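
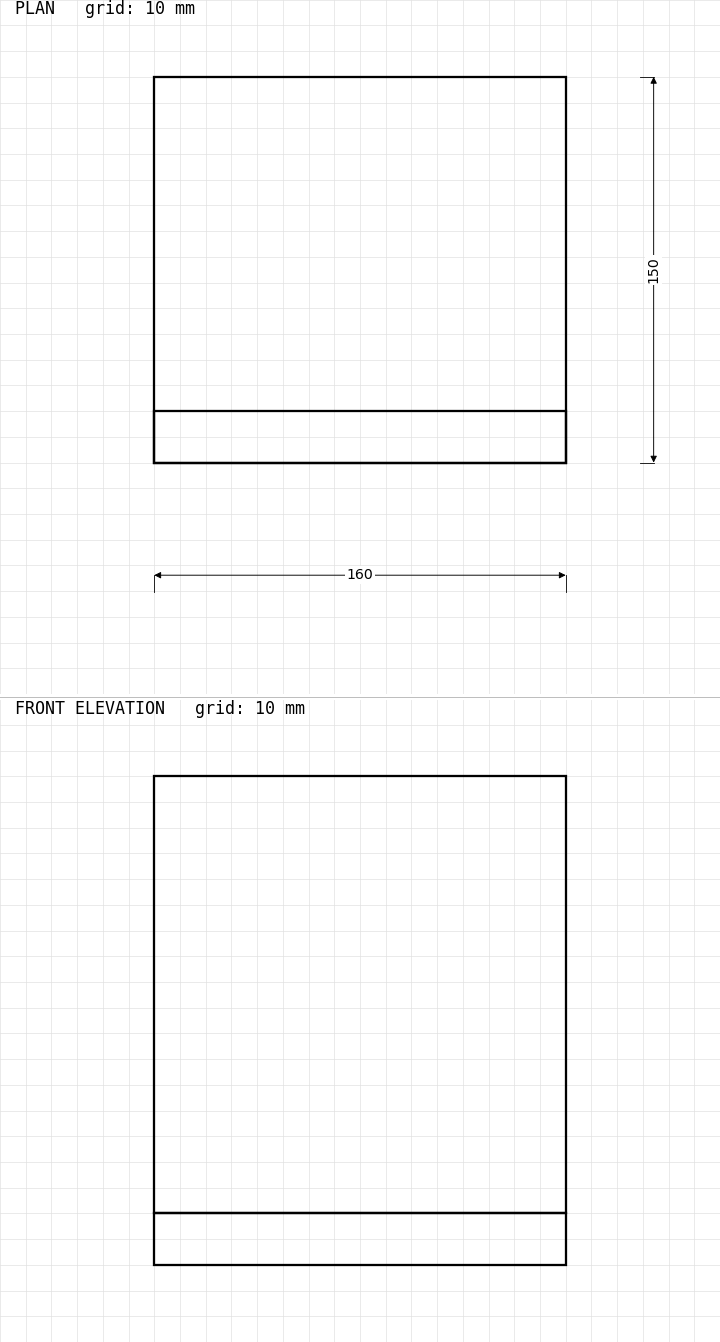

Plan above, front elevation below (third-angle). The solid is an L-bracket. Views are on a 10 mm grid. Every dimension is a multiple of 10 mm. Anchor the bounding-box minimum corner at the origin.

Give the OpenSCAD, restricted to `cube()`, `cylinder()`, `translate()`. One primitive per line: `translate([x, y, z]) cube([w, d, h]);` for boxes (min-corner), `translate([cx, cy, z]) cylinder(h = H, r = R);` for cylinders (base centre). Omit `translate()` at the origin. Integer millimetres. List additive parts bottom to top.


cube([160, 150, 20]);
translate([0, 0, 20]) cube([160, 20, 170]);


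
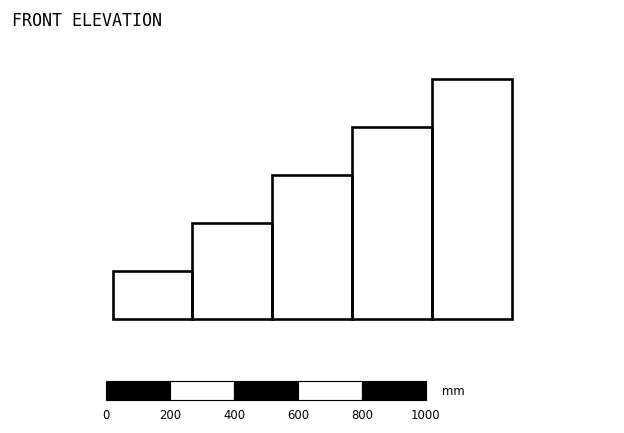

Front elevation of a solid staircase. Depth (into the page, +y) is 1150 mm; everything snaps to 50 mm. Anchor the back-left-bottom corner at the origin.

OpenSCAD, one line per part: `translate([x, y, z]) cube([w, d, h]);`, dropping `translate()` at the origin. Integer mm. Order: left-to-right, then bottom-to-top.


cube([250, 1150, 150]);
translate([250, 0, 0]) cube([250, 1150, 300]);
translate([500, 0, 0]) cube([250, 1150, 450]);
translate([750, 0, 0]) cube([250, 1150, 600]);
translate([1000, 0, 0]) cube([250, 1150, 750]);


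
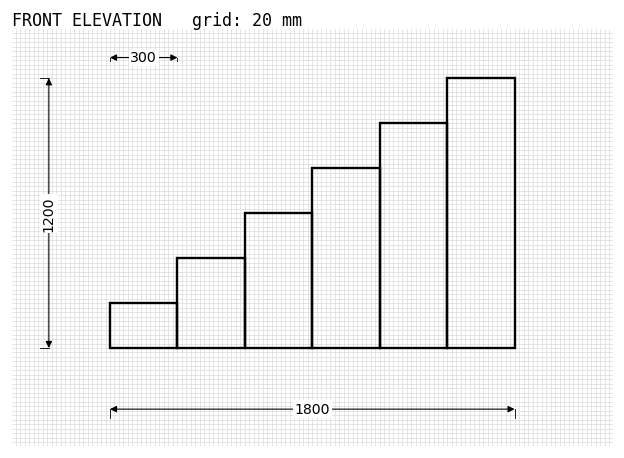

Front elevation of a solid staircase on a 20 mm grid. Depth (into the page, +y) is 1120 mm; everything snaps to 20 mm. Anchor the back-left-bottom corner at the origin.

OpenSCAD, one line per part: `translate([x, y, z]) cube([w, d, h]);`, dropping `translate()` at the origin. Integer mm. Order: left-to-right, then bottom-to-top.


cube([300, 1120, 200]);
translate([300, 0, 0]) cube([300, 1120, 400]);
translate([600, 0, 0]) cube([300, 1120, 600]);
translate([900, 0, 0]) cube([300, 1120, 800]);
translate([1200, 0, 0]) cube([300, 1120, 1000]);
translate([1500, 0, 0]) cube([300, 1120, 1200]);


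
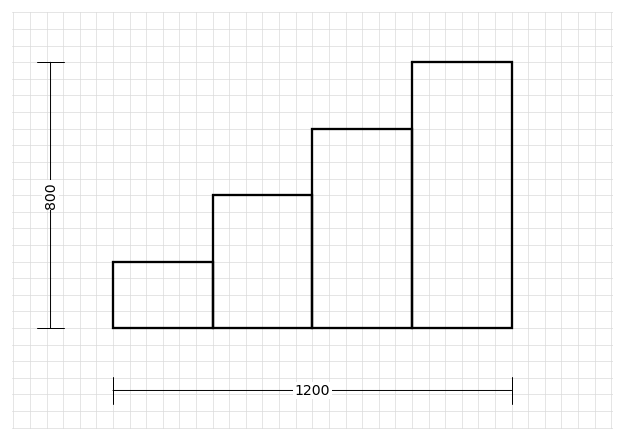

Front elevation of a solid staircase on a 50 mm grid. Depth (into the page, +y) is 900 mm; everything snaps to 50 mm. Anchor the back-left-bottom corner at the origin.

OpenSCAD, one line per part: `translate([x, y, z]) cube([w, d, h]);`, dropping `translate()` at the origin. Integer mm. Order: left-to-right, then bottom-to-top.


cube([300, 900, 200]);
translate([300, 0, 0]) cube([300, 900, 400]);
translate([600, 0, 0]) cube([300, 900, 600]);
translate([900, 0, 0]) cube([300, 900, 800]);


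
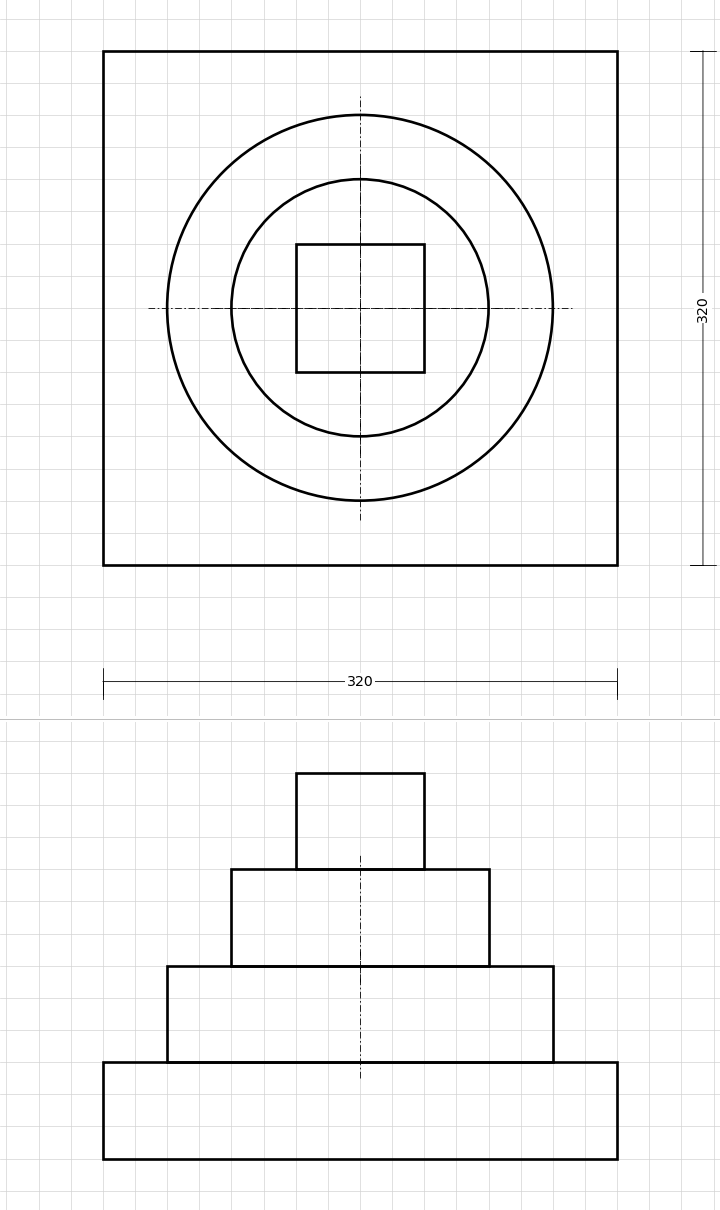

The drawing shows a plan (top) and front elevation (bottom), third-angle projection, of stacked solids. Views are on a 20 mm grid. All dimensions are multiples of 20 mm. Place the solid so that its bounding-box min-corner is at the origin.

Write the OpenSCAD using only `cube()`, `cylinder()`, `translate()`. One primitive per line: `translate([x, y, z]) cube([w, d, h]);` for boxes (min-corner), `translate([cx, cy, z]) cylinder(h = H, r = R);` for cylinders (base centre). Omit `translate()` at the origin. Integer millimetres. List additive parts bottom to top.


cube([320, 320, 60]);
translate([160, 160, 60]) cylinder(h = 60, r = 120);
translate([160, 160, 120]) cylinder(h = 60, r = 80);
translate([120, 120, 180]) cube([80, 80, 60]);


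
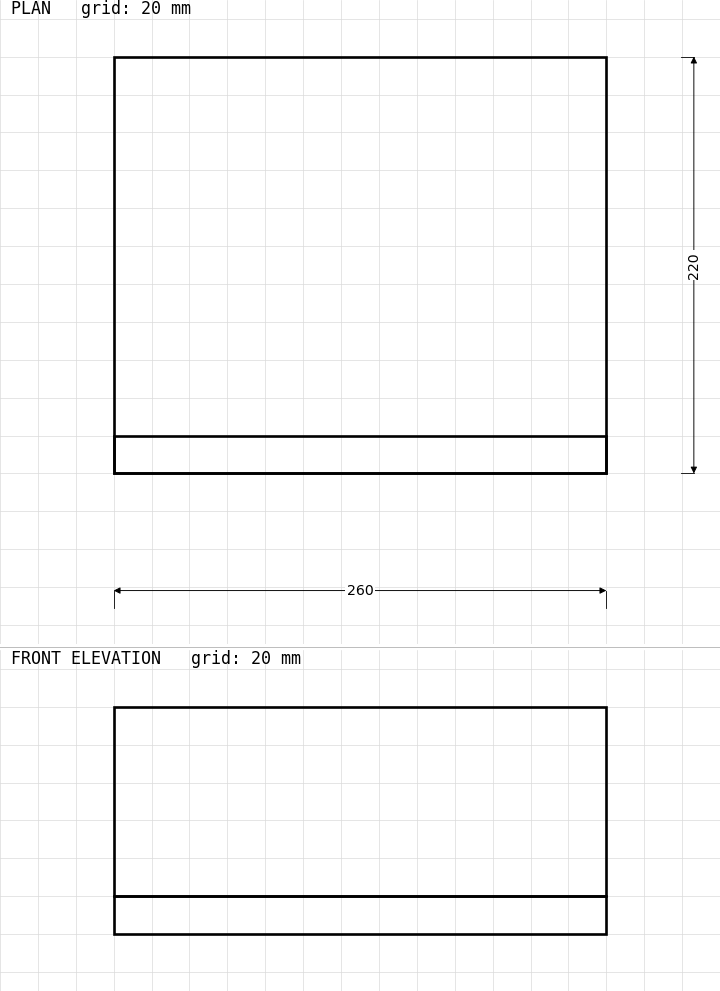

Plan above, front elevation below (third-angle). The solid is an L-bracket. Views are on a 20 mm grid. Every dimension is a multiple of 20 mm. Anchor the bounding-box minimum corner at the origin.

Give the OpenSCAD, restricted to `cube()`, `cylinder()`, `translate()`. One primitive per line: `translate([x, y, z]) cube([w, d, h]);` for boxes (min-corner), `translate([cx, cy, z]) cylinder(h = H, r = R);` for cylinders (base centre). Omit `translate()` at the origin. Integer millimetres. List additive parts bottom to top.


cube([260, 220, 20]);
translate([0, 0, 20]) cube([260, 20, 100]);


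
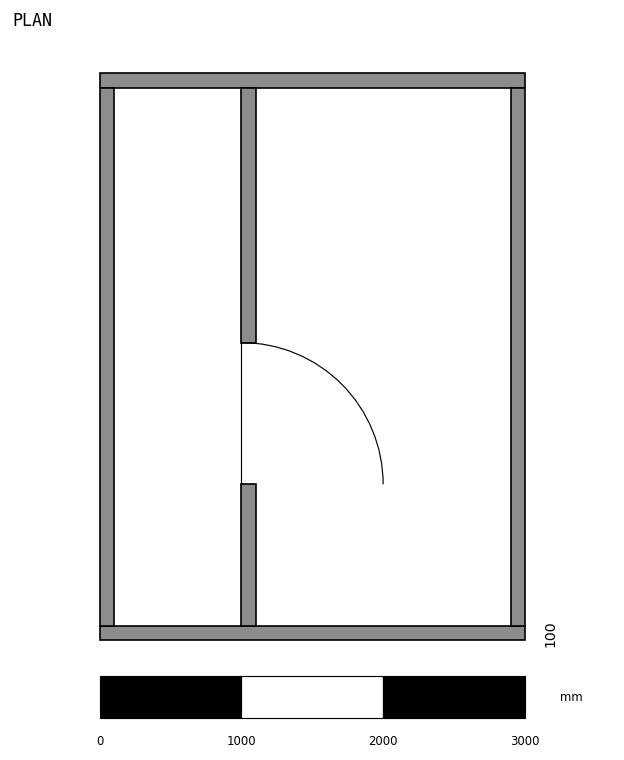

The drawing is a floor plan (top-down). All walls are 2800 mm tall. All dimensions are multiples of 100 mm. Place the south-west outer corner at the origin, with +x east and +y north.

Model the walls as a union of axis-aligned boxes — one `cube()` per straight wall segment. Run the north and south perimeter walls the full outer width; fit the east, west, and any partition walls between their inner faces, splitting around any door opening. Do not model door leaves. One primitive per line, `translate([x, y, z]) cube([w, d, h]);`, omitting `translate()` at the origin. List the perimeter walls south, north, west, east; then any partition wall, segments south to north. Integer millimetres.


cube([3000, 100, 2800]);
translate([0, 3900, 0]) cube([3000, 100, 2800]);
translate([0, 100, 0]) cube([100, 3800, 2800]);
translate([2900, 100, 0]) cube([100, 3800, 2800]);
translate([1000, 100, 0]) cube([100, 1000, 2800]);
translate([1000, 2100, 0]) cube([100, 1800, 2800]);


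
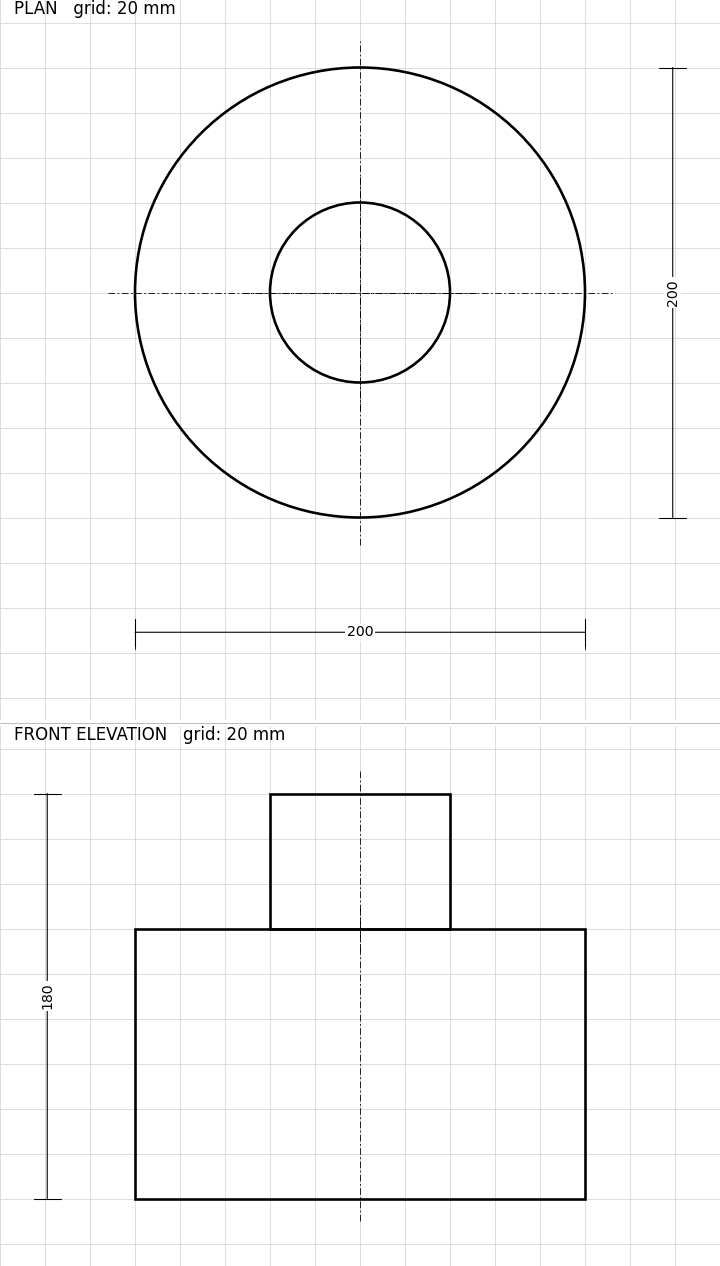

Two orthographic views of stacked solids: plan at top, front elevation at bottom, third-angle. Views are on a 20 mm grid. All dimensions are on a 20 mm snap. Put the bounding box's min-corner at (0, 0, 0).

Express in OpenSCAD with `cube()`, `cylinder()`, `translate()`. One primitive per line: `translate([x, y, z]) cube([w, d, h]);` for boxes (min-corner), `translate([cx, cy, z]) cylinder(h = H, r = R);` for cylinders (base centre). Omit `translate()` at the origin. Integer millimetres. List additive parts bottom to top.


translate([100, 100, 0]) cylinder(h = 120, r = 100);
translate([100, 100, 120]) cylinder(h = 60, r = 40);


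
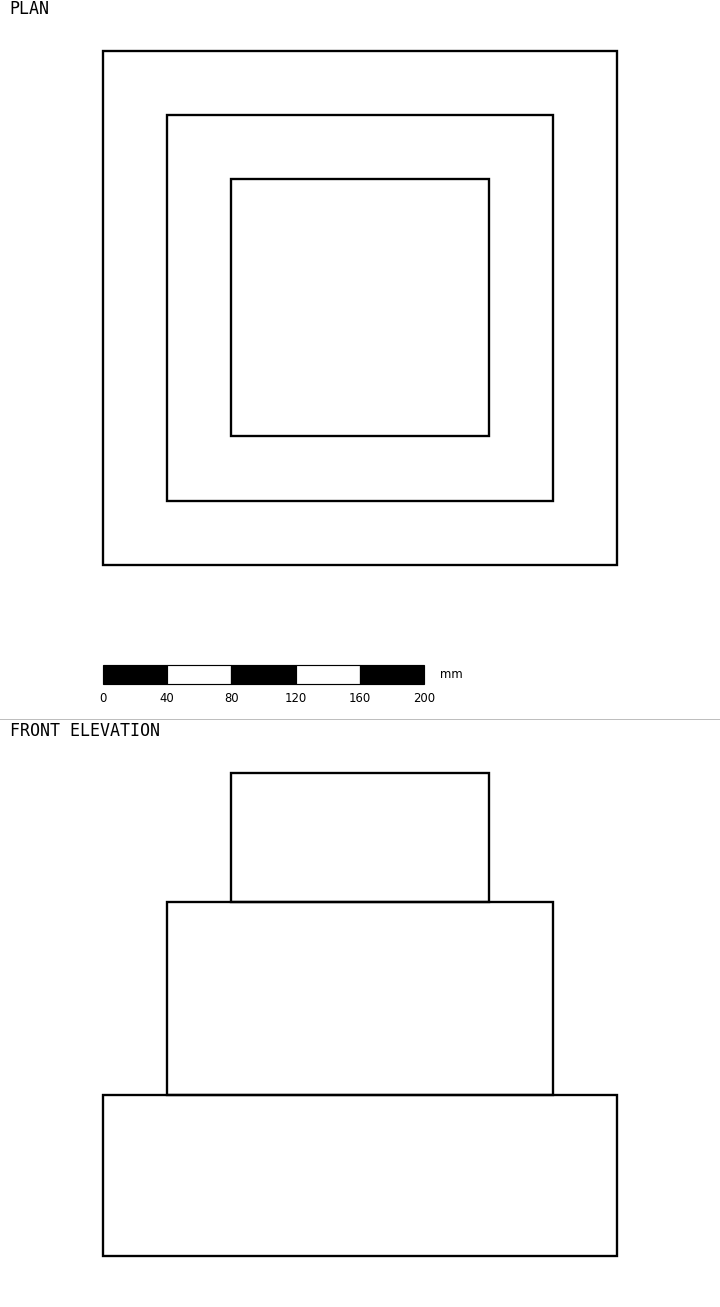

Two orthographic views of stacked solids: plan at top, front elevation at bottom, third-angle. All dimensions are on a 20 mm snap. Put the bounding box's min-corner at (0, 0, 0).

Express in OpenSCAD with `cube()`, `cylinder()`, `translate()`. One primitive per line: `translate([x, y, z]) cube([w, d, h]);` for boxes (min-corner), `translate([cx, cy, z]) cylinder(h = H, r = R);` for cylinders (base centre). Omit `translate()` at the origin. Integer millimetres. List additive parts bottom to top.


cube([320, 320, 100]);
translate([40, 40, 100]) cube([240, 240, 120]);
translate([80, 80, 220]) cube([160, 160, 80]);


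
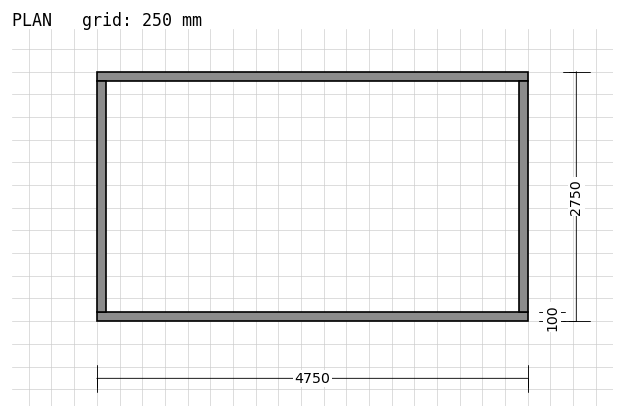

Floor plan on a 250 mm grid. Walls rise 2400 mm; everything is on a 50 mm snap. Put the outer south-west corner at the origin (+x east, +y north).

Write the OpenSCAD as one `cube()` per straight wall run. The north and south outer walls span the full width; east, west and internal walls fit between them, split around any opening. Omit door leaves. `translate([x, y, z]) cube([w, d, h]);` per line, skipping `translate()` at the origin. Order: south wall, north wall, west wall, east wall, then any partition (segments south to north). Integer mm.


cube([4750, 100, 2400]);
translate([0, 2650, 0]) cube([4750, 100, 2400]);
translate([0, 100, 0]) cube([100, 2550, 2400]);
translate([4650, 100, 0]) cube([100, 2550, 2400]);


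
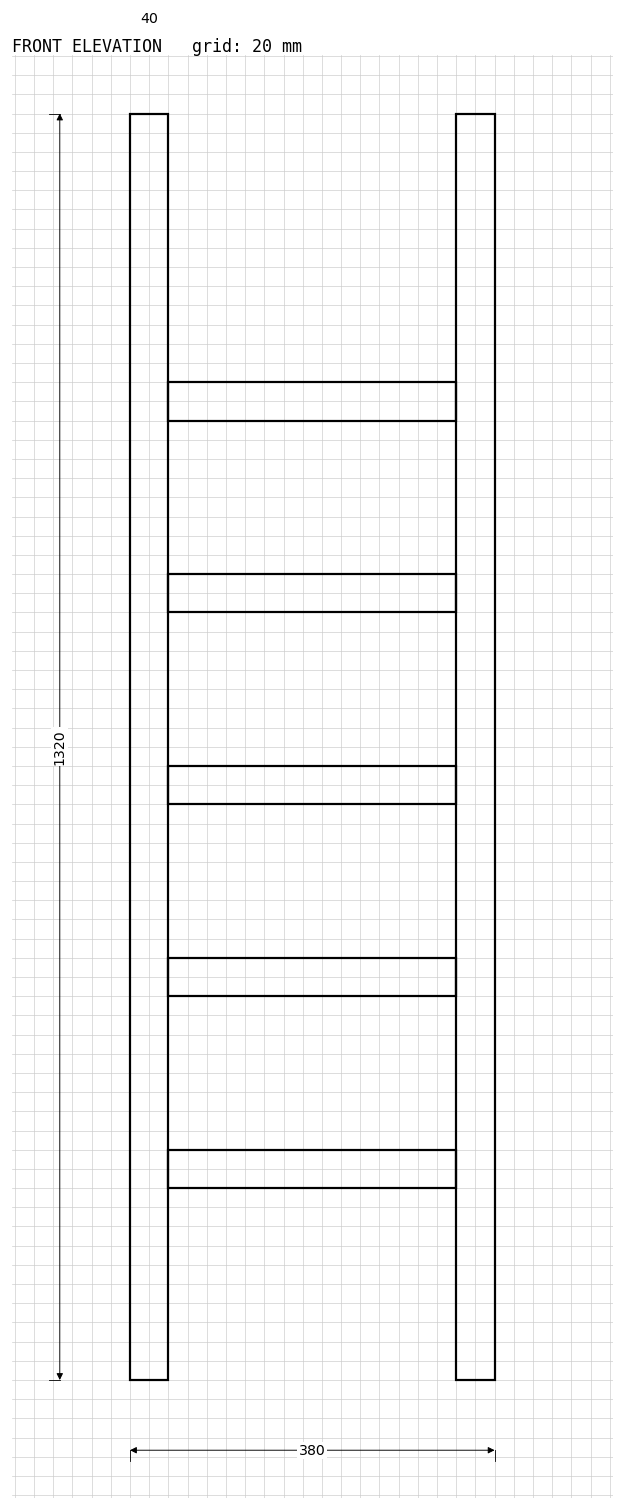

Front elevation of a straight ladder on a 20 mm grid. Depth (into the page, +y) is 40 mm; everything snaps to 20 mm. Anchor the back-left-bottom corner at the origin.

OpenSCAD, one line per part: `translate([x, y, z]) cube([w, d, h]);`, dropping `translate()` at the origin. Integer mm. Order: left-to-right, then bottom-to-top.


cube([40, 40, 1320]);
translate([40, 0, 200]) cube([300, 40, 40]);
translate([40, 0, 400]) cube([300, 40, 40]);
translate([40, 0, 600]) cube([300, 40, 40]);
translate([40, 0, 800]) cube([300, 40, 40]);
translate([40, 0, 1000]) cube([300, 40, 40]);
translate([340, 0, 0]) cube([40, 40, 1320]);


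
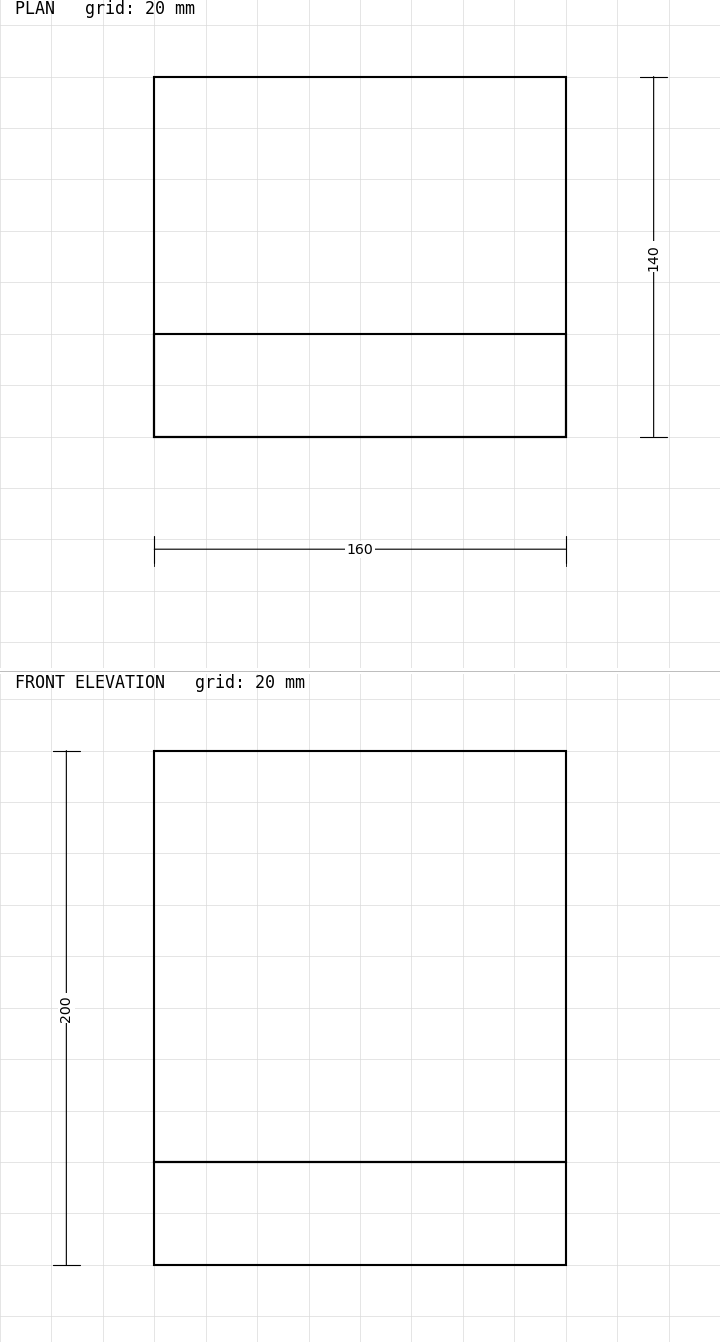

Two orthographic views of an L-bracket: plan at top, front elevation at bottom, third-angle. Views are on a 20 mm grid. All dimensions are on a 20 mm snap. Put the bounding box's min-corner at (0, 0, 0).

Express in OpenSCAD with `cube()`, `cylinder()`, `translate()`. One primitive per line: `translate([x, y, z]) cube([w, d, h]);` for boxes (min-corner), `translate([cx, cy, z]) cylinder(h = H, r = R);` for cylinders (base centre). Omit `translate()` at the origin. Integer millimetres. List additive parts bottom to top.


cube([160, 140, 40]);
translate([0, 0, 40]) cube([160, 40, 160]);


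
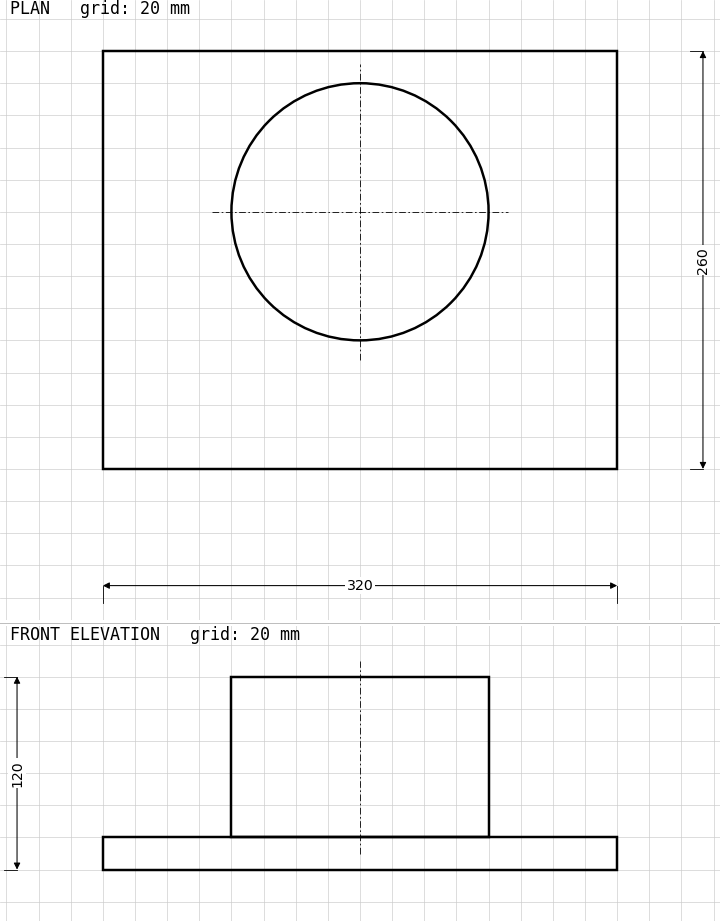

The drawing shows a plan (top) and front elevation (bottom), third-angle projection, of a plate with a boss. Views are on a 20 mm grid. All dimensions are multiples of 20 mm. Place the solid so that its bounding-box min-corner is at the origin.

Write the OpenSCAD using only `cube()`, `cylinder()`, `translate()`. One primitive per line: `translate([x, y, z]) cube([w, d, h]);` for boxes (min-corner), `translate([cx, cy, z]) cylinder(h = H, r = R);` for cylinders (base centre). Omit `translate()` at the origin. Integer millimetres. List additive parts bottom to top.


cube([320, 260, 20]);
translate([160, 160, 20]) cylinder(h = 100, r = 80);


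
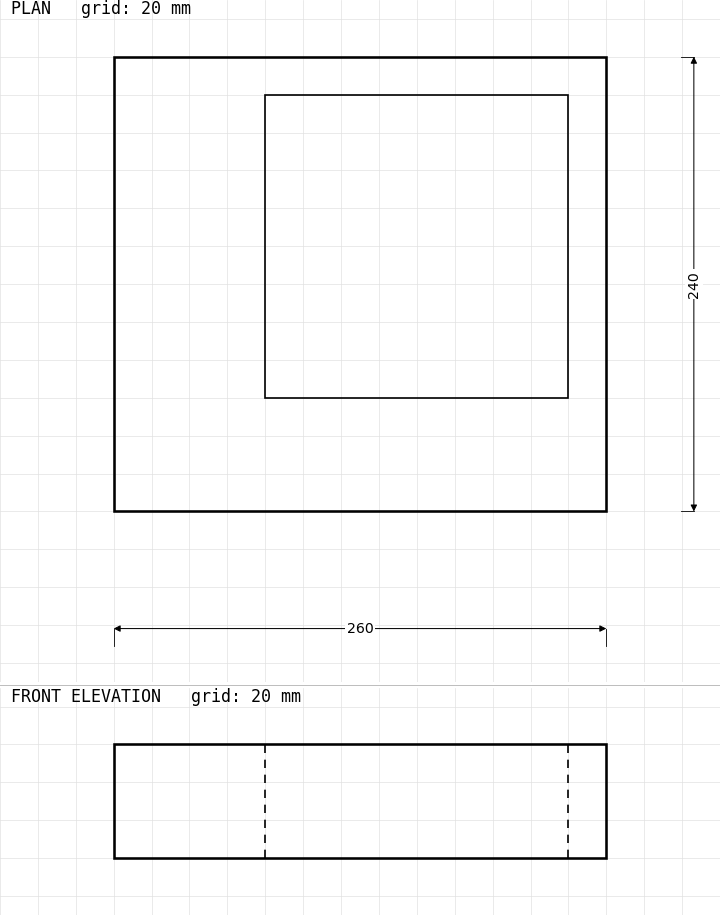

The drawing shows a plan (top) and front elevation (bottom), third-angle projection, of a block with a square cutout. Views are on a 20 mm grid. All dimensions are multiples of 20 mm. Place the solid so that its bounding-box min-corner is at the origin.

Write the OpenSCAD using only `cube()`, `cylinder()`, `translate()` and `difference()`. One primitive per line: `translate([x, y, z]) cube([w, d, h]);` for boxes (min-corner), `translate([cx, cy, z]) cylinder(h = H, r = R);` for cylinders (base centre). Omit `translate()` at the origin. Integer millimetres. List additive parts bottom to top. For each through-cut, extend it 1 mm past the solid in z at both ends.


difference() {
  cube([260, 240, 60]);
  translate([80, 60, -1]) cube([160, 160, 62]);
}


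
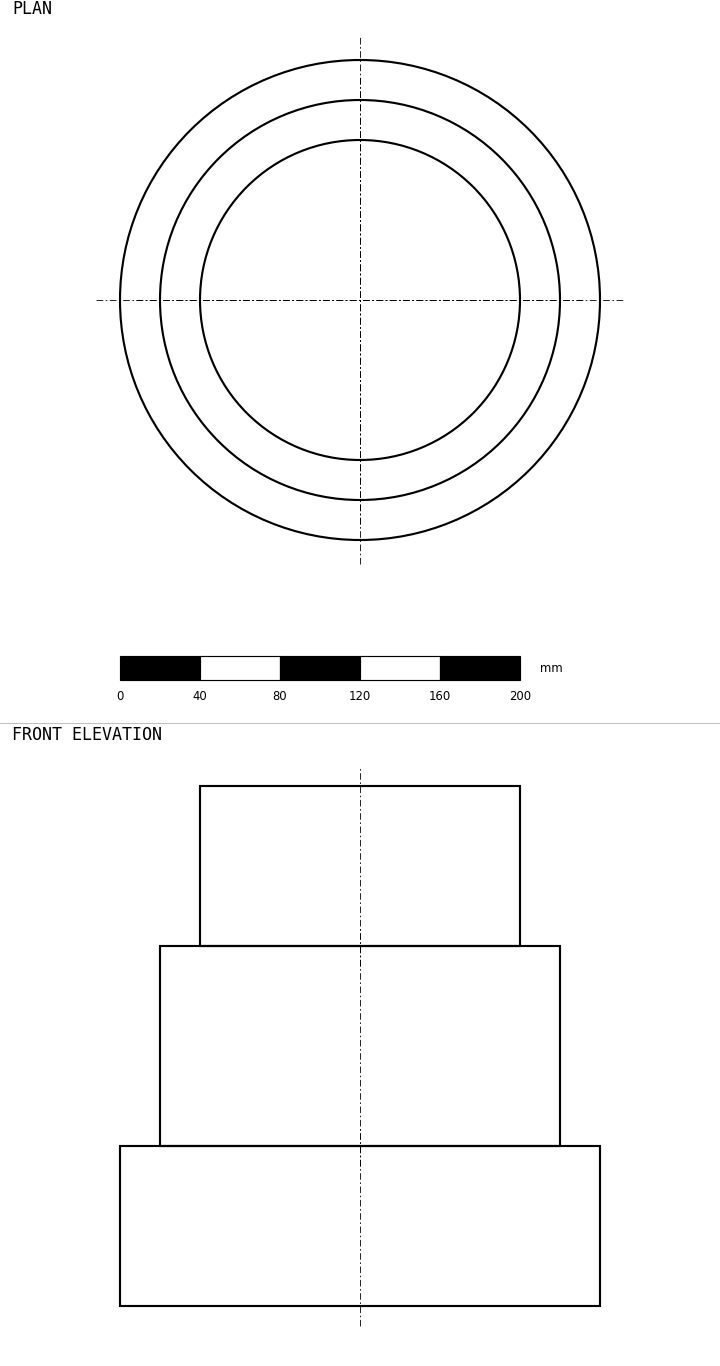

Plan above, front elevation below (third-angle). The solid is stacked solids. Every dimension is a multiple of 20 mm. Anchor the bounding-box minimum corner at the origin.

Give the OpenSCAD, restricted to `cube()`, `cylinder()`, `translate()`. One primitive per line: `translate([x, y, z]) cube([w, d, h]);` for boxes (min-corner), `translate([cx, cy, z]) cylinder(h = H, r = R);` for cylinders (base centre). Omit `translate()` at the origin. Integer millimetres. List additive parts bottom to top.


translate([120, 120, 0]) cylinder(h = 80, r = 120);
translate([120, 120, 80]) cylinder(h = 100, r = 100);
translate([120, 120, 180]) cylinder(h = 80, r = 80);


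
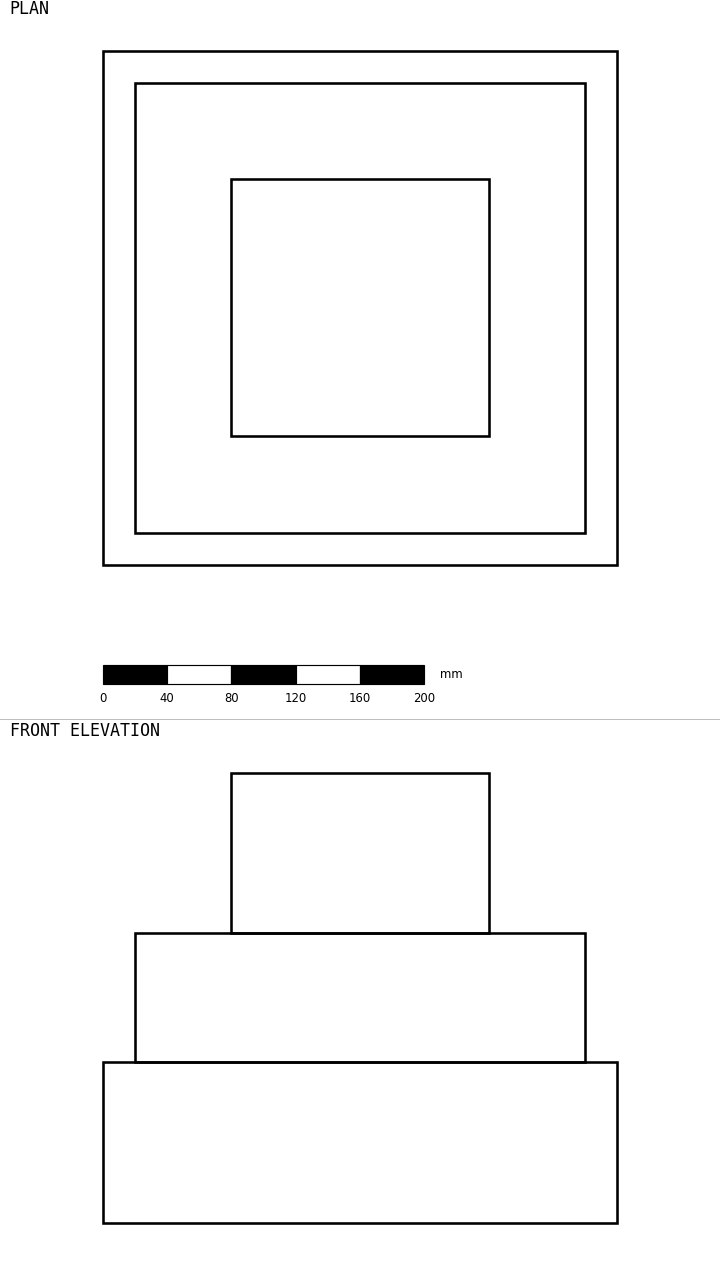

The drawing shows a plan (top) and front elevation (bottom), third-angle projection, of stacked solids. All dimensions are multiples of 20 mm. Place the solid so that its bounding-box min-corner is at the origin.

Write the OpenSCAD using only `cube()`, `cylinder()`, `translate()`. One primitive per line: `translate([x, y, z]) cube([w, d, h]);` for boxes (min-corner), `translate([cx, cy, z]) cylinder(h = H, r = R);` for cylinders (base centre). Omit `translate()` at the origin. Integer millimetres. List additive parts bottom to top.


cube([320, 320, 100]);
translate([20, 20, 100]) cube([280, 280, 80]);
translate([80, 80, 180]) cube([160, 160, 100]);


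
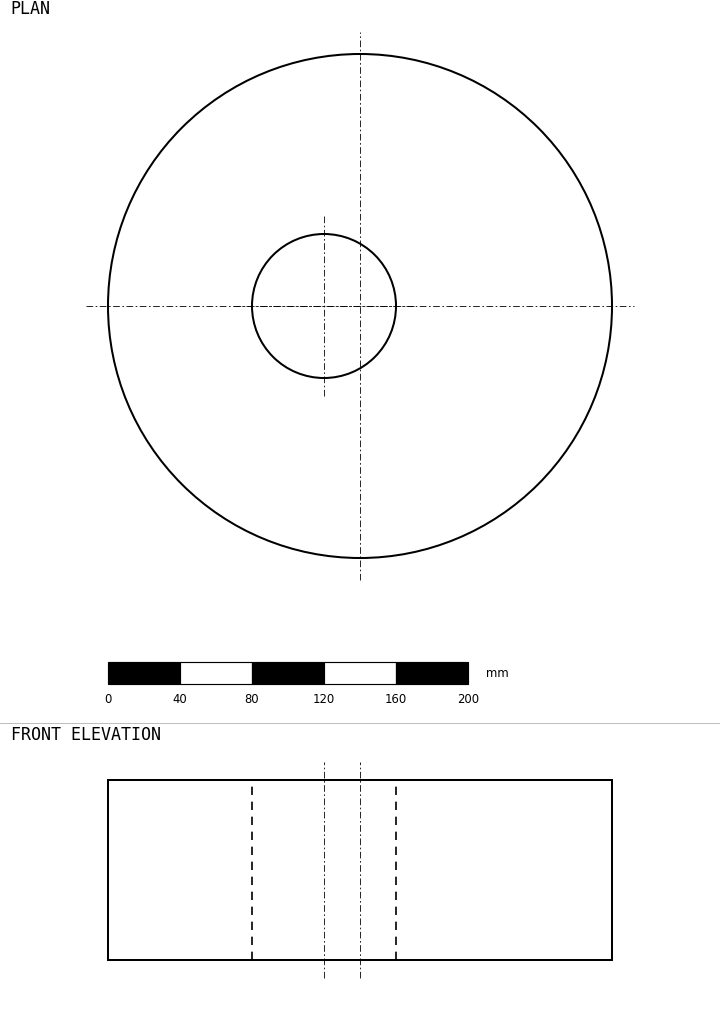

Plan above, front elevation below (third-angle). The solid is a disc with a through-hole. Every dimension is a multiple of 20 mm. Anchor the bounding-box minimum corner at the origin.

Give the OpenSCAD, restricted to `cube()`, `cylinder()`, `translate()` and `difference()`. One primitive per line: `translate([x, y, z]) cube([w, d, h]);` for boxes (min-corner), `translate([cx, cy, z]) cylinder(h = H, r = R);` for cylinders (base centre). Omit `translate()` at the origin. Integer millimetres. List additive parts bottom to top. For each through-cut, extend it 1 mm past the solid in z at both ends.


difference() {
  translate([140, 140, 0]) cylinder(h = 100, r = 140);
  translate([120, 140, -1]) cylinder(h = 102, r = 40);
}


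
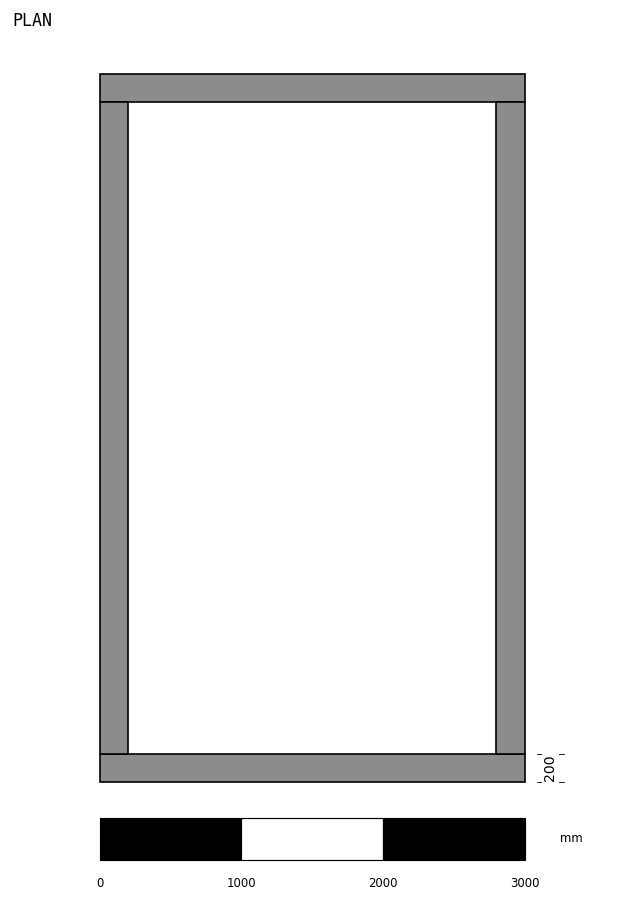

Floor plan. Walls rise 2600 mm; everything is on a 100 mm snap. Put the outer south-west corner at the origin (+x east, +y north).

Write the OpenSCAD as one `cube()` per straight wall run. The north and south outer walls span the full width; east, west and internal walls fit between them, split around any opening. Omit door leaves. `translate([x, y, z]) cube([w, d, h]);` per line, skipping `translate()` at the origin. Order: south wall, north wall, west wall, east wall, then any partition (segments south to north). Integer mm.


cube([3000, 200, 2600]);
translate([0, 4800, 0]) cube([3000, 200, 2600]);
translate([0, 200, 0]) cube([200, 4600, 2600]);
translate([2800, 200, 0]) cube([200, 4600, 2600]);


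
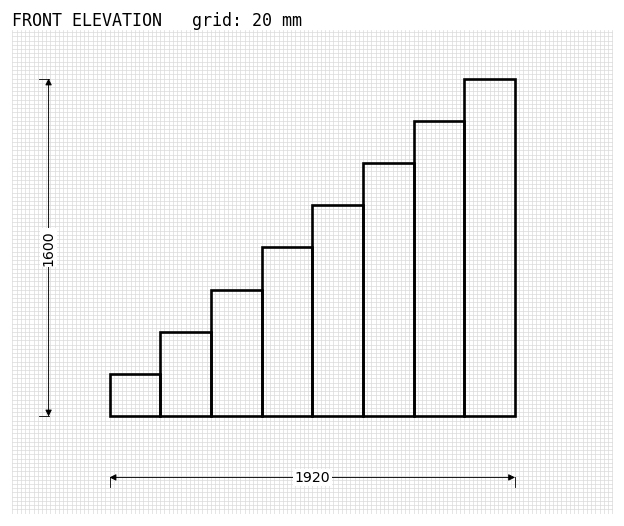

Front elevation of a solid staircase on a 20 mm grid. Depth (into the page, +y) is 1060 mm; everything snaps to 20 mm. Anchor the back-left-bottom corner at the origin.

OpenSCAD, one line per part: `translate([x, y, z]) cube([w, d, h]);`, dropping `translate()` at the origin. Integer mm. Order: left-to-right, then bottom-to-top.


cube([240, 1060, 200]);
translate([240, 0, 0]) cube([240, 1060, 400]);
translate([480, 0, 0]) cube([240, 1060, 600]);
translate([720, 0, 0]) cube([240, 1060, 800]);
translate([960, 0, 0]) cube([240, 1060, 1000]);
translate([1200, 0, 0]) cube([240, 1060, 1200]);
translate([1440, 0, 0]) cube([240, 1060, 1400]);
translate([1680, 0, 0]) cube([240, 1060, 1600]);


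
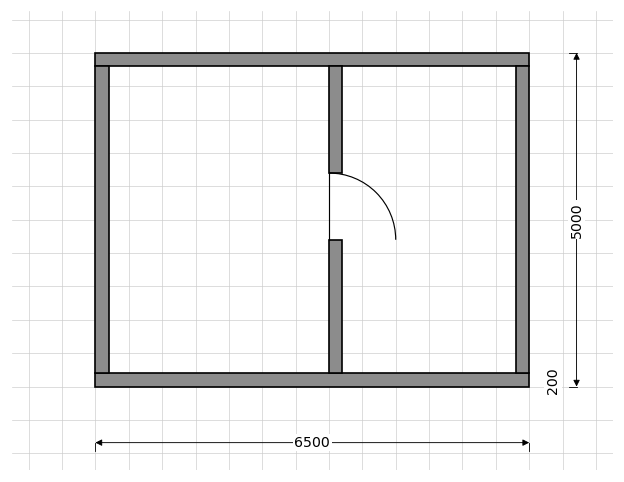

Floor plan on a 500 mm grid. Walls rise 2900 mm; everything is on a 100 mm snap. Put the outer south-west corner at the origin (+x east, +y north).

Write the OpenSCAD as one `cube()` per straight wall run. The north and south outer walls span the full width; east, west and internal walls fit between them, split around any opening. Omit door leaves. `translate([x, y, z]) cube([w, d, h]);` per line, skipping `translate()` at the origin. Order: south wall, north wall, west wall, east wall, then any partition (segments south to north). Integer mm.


cube([6500, 200, 2900]);
translate([0, 4800, 0]) cube([6500, 200, 2900]);
translate([0, 200, 0]) cube([200, 4600, 2900]);
translate([6300, 200, 0]) cube([200, 4600, 2900]);
translate([3500, 200, 0]) cube([200, 2000, 2900]);
translate([3500, 3200, 0]) cube([200, 1600, 2900]);


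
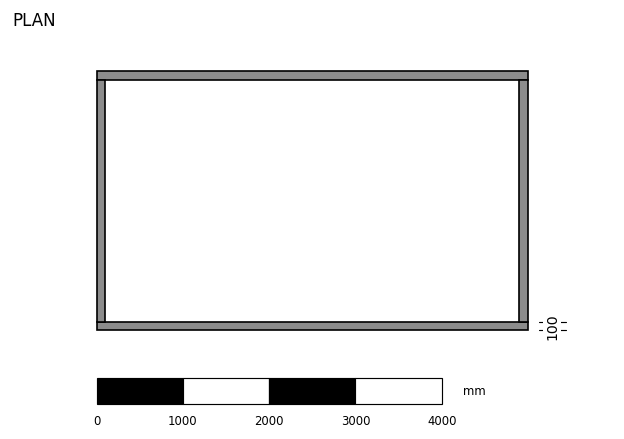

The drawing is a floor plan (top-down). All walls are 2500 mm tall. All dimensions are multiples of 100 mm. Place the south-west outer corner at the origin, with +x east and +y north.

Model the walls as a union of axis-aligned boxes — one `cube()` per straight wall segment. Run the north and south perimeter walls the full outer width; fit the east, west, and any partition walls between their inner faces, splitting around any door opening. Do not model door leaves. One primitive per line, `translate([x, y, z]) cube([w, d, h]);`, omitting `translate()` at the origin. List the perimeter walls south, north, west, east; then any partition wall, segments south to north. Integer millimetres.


cube([5000, 100, 2500]);
translate([0, 2900, 0]) cube([5000, 100, 2500]);
translate([0, 100, 0]) cube([100, 2800, 2500]);
translate([4900, 100, 0]) cube([100, 2800, 2500]);


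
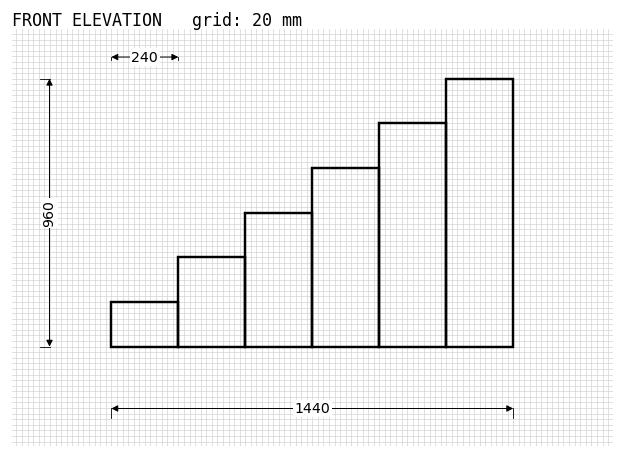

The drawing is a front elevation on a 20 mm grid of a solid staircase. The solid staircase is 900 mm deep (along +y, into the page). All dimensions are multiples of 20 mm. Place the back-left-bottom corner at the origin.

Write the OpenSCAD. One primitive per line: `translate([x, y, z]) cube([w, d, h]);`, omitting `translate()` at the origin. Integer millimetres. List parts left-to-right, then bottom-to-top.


cube([240, 900, 160]);
translate([240, 0, 0]) cube([240, 900, 320]);
translate([480, 0, 0]) cube([240, 900, 480]);
translate([720, 0, 0]) cube([240, 900, 640]);
translate([960, 0, 0]) cube([240, 900, 800]);
translate([1200, 0, 0]) cube([240, 900, 960]);


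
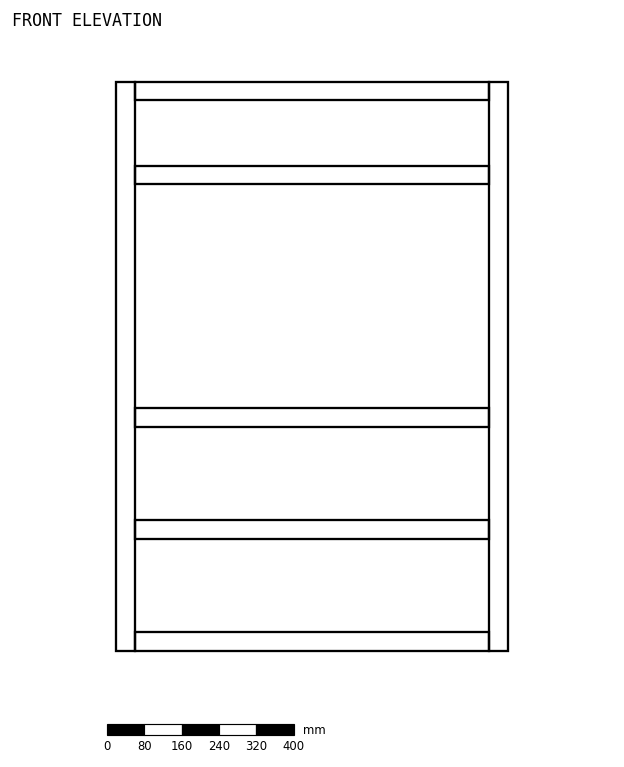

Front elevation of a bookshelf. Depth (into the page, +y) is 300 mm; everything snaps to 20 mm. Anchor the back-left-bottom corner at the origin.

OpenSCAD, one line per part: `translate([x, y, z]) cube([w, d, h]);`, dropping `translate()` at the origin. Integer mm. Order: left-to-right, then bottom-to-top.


cube([40, 300, 1220]);
translate([40, 0, 0]) cube([760, 300, 40]);
translate([40, 0, 240]) cube([760, 300, 40]);
translate([40, 0, 480]) cube([760, 300, 40]);
translate([40, 0, 1000]) cube([760, 300, 40]);
translate([40, 0, 1180]) cube([760, 300, 40]);
translate([800, 0, 0]) cube([40, 300, 1220]);


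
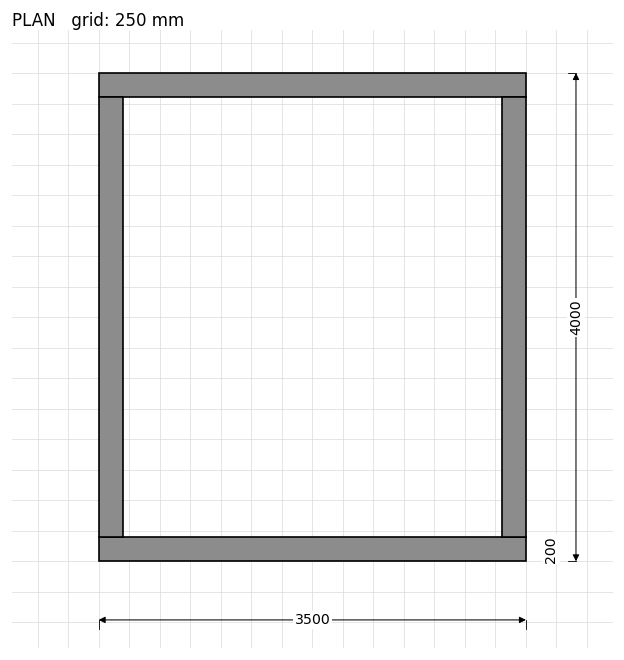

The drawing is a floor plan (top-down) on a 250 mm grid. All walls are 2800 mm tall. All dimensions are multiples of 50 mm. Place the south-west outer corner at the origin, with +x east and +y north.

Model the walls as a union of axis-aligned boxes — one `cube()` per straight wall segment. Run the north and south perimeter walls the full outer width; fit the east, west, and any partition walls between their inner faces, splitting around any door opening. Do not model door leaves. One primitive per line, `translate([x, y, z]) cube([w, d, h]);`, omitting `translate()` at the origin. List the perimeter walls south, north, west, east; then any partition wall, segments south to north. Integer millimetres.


cube([3500, 200, 2800]);
translate([0, 3800, 0]) cube([3500, 200, 2800]);
translate([0, 200, 0]) cube([200, 3600, 2800]);
translate([3300, 200, 0]) cube([200, 3600, 2800]);


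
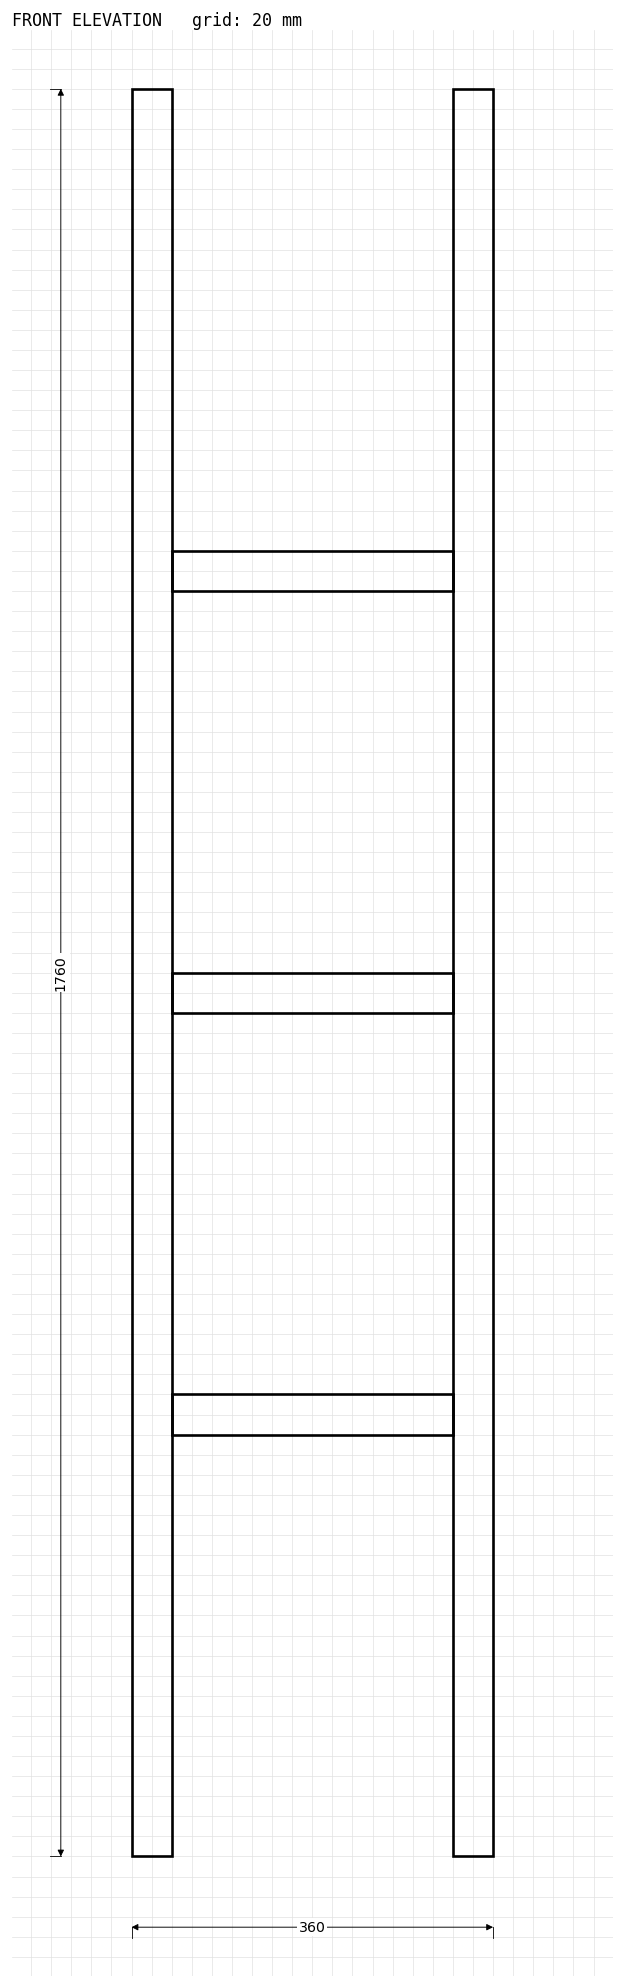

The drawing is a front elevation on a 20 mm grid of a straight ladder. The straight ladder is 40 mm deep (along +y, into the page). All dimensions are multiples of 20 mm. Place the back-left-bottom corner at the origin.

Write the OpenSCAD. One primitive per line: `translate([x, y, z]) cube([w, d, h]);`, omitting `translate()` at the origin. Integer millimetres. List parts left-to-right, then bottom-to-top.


cube([40, 40, 1760]);
translate([40, 0, 420]) cube([280, 40, 40]);
translate([40, 0, 840]) cube([280, 40, 40]);
translate([40, 0, 1260]) cube([280, 40, 40]);
translate([320, 0, 0]) cube([40, 40, 1760]);


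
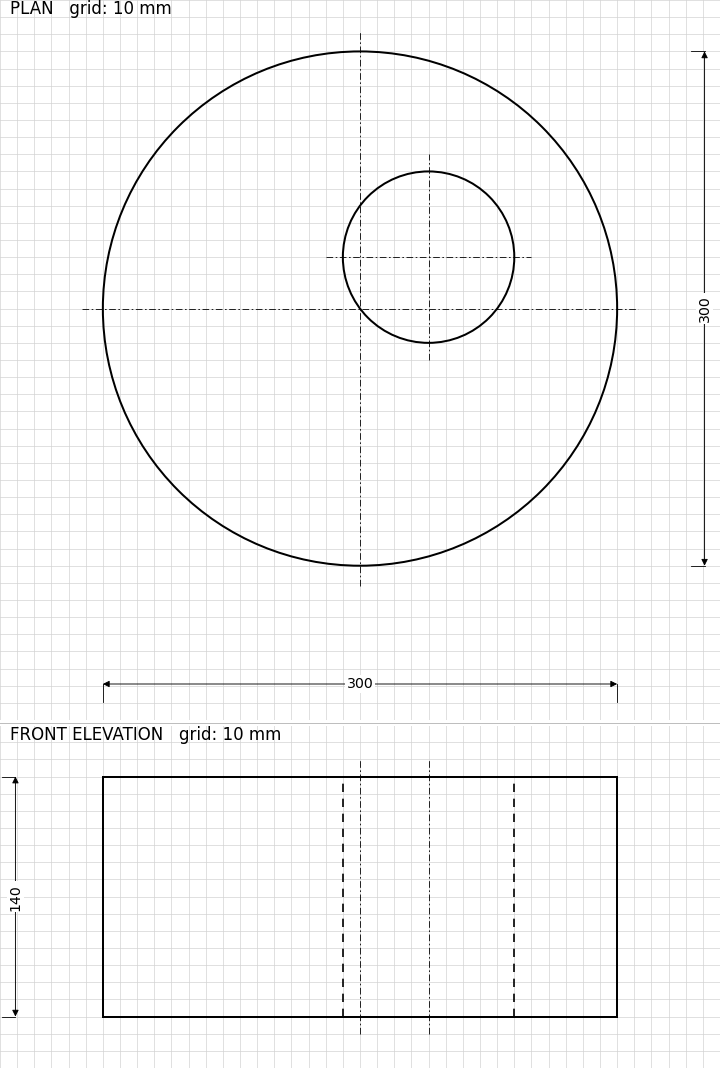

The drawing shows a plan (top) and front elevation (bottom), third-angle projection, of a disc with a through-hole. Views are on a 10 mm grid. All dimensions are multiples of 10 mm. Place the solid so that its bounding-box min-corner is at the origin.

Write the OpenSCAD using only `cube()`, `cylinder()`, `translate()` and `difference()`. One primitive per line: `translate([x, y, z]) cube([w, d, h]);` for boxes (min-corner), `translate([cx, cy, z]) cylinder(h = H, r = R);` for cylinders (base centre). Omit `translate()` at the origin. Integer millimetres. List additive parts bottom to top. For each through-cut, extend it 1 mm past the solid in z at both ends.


difference() {
  translate([150, 150, 0]) cylinder(h = 140, r = 150);
  translate([190, 180, -1]) cylinder(h = 142, r = 50);
}


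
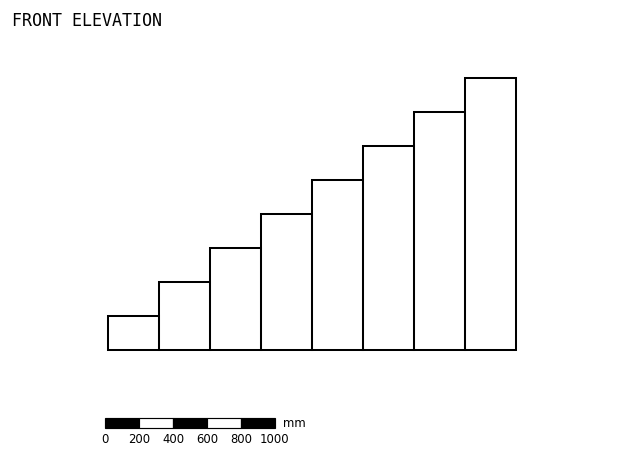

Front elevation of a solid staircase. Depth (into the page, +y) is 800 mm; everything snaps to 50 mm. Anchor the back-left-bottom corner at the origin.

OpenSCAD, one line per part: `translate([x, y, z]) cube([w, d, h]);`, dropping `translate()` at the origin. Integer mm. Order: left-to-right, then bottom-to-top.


cube([300, 800, 200]);
translate([300, 0, 0]) cube([300, 800, 400]);
translate([600, 0, 0]) cube([300, 800, 600]);
translate([900, 0, 0]) cube([300, 800, 800]);
translate([1200, 0, 0]) cube([300, 800, 1000]);
translate([1500, 0, 0]) cube([300, 800, 1200]);
translate([1800, 0, 0]) cube([300, 800, 1400]);
translate([2100, 0, 0]) cube([300, 800, 1600]);


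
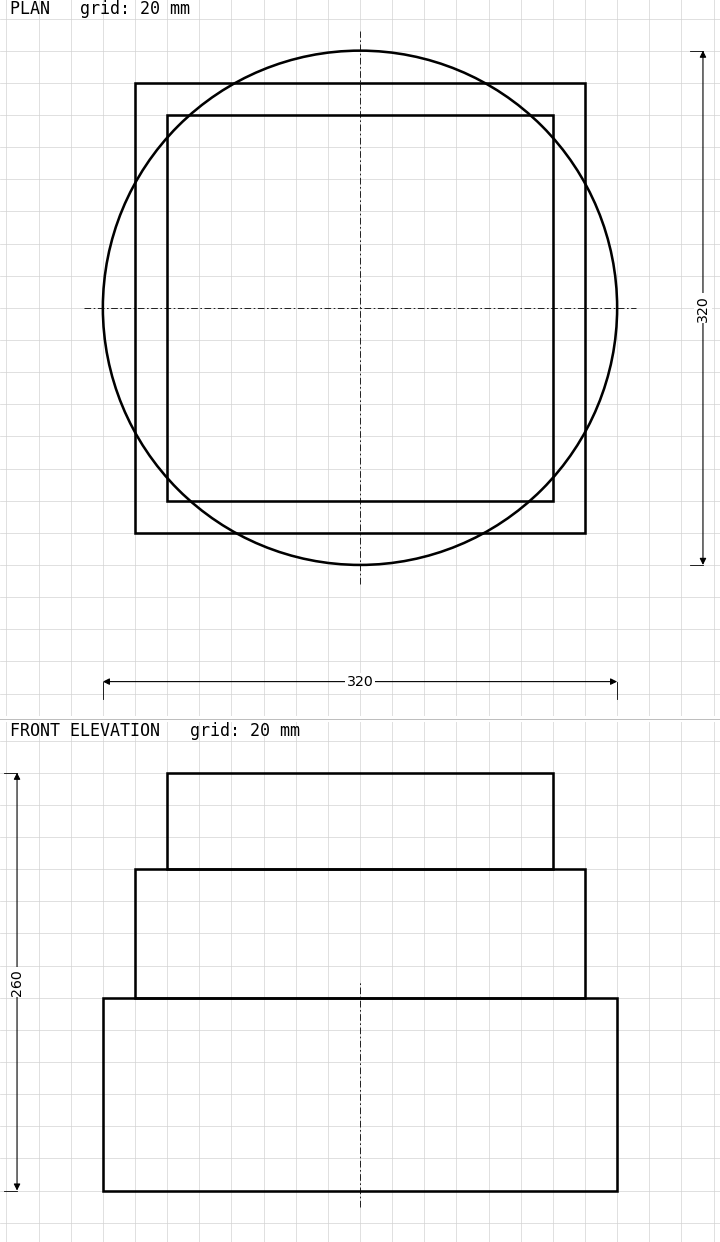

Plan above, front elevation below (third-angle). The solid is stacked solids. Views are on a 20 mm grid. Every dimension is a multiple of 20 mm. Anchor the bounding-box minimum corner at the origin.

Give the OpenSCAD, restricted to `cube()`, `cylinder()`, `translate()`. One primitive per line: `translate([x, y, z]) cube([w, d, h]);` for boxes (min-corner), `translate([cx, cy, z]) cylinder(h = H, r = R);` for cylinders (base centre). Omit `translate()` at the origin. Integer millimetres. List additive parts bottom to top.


translate([160, 160, 0]) cylinder(h = 120, r = 160);
translate([20, 20, 120]) cube([280, 280, 80]);
translate([40, 40, 200]) cube([240, 240, 60]);


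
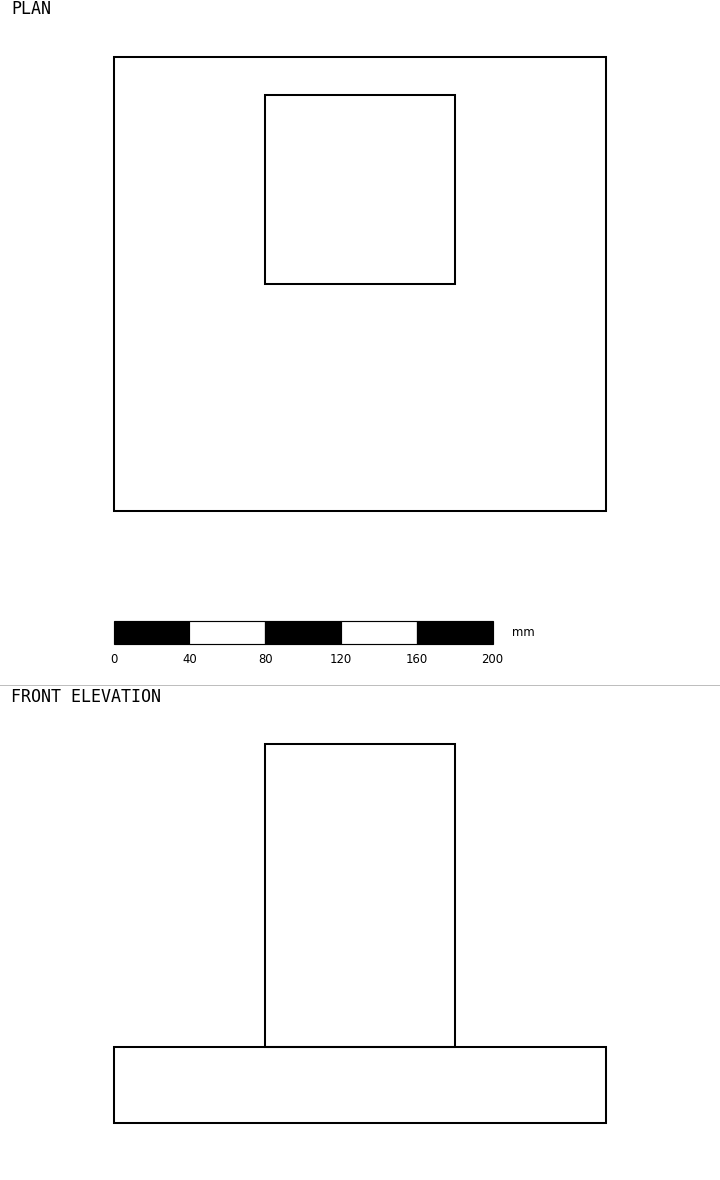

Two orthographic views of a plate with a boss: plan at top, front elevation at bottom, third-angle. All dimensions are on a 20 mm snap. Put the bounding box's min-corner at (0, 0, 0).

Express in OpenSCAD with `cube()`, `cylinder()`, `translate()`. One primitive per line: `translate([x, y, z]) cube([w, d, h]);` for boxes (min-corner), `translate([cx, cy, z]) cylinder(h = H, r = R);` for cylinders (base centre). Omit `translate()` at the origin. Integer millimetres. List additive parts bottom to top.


cube([260, 240, 40]);
translate([80, 120, 40]) cube([100, 100, 160]);


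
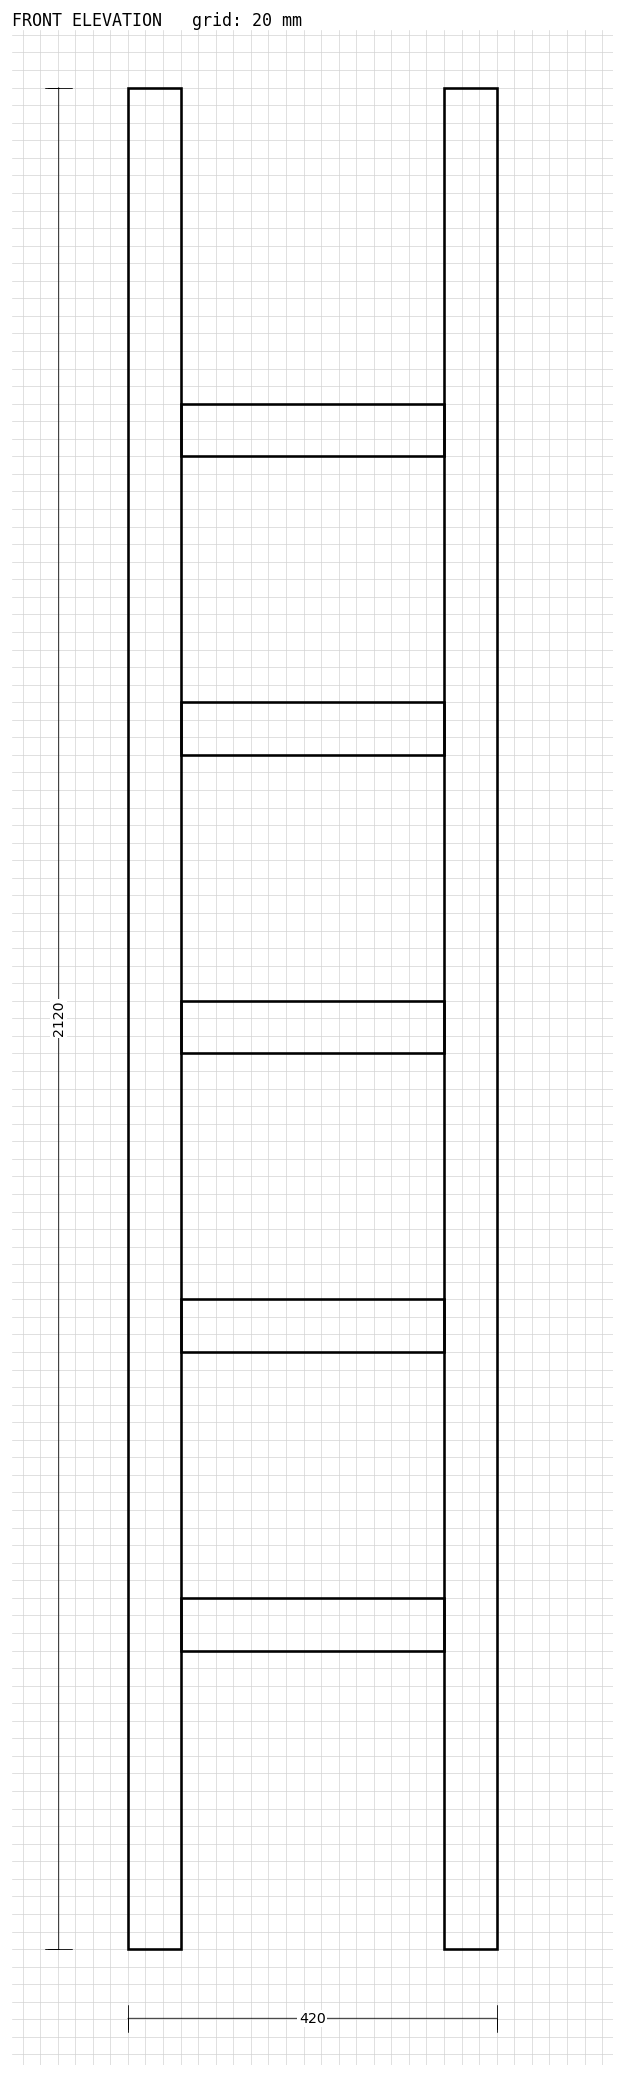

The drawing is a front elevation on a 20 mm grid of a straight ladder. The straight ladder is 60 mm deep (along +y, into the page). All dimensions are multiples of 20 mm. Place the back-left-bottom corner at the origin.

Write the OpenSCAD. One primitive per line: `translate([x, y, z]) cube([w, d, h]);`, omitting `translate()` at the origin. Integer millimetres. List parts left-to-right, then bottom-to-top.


cube([60, 60, 2120]);
translate([60, 0, 340]) cube([300, 60, 60]);
translate([60, 0, 680]) cube([300, 60, 60]);
translate([60, 0, 1020]) cube([300, 60, 60]);
translate([60, 0, 1360]) cube([300, 60, 60]);
translate([60, 0, 1700]) cube([300, 60, 60]);
translate([360, 0, 0]) cube([60, 60, 2120]);


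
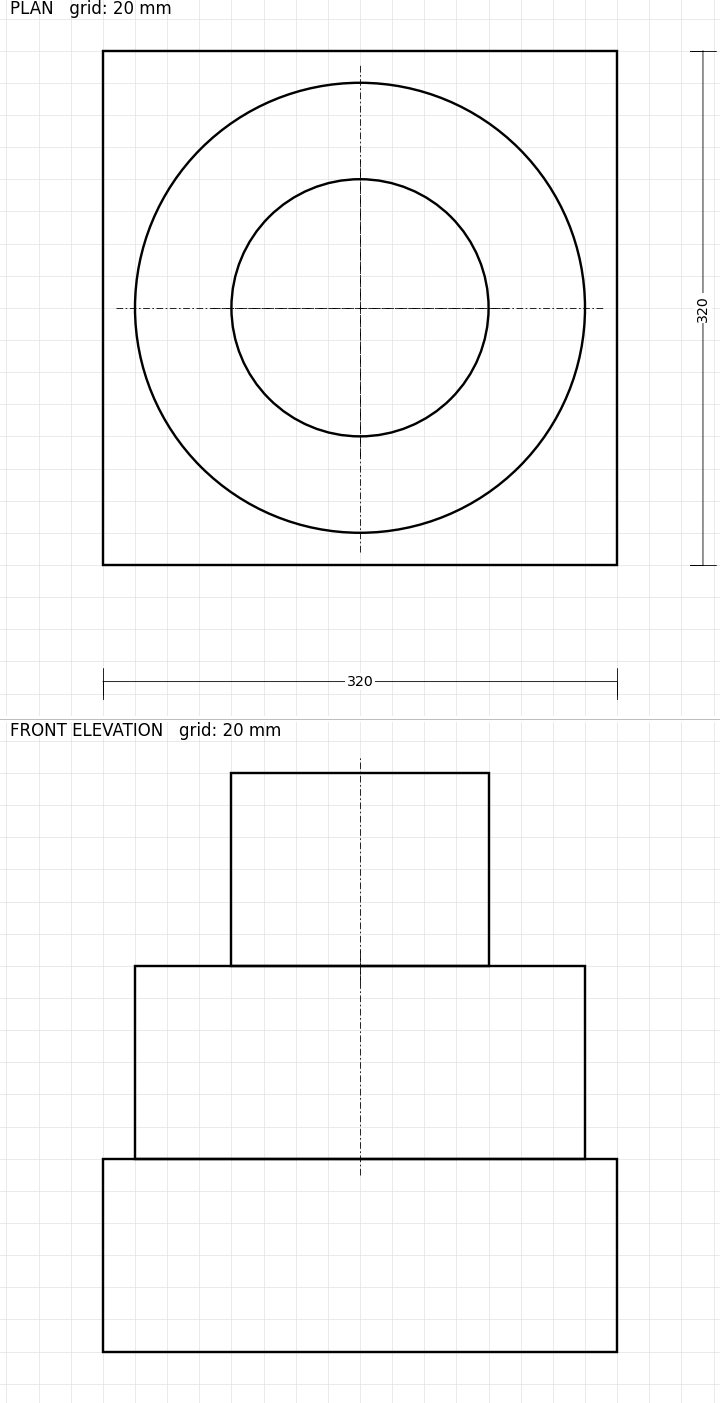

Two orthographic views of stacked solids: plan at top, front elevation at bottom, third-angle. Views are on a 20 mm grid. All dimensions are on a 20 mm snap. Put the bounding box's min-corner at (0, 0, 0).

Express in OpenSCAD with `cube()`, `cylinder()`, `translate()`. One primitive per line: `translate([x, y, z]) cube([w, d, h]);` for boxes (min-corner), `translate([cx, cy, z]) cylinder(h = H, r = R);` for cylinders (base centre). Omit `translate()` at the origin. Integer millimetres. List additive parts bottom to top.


cube([320, 320, 120]);
translate([160, 160, 120]) cylinder(h = 120, r = 140);
translate([160, 160, 240]) cylinder(h = 120, r = 80);


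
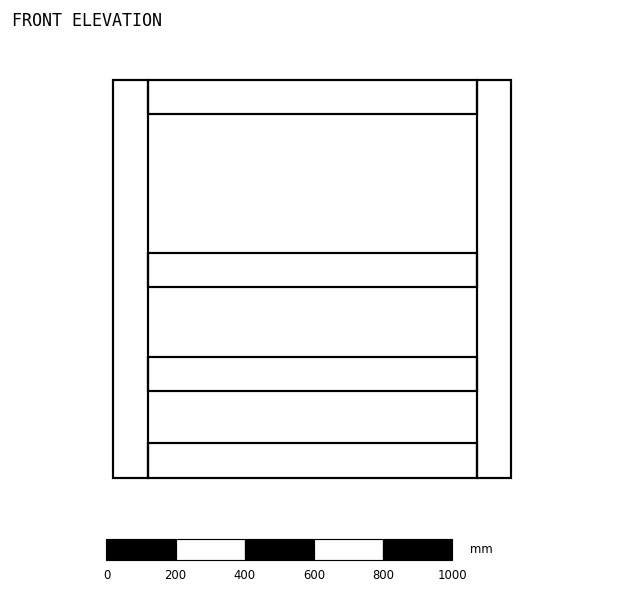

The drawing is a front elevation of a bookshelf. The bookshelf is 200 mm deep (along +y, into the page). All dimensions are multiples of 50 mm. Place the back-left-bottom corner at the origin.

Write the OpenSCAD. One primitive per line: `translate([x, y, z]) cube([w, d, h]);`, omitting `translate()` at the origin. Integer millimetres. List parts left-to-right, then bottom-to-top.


cube([100, 200, 1150]);
translate([100, 0, 0]) cube([950, 200, 100]);
translate([100, 0, 250]) cube([950, 200, 100]);
translate([100, 0, 550]) cube([950, 200, 100]);
translate([100, 0, 1050]) cube([950, 200, 100]);
translate([1050, 0, 0]) cube([100, 200, 1150]);


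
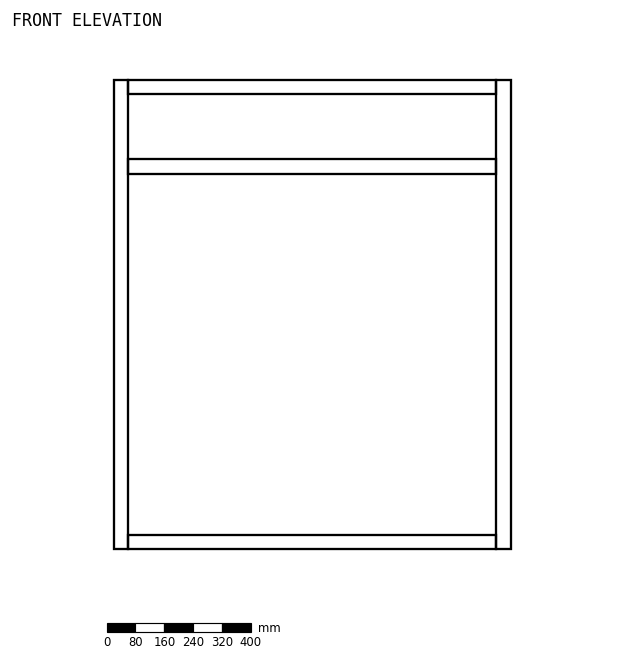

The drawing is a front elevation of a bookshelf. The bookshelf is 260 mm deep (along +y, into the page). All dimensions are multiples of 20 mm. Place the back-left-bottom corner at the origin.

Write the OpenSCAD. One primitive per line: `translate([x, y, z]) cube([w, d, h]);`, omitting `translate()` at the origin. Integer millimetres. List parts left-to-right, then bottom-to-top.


cube([40, 260, 1300]);
translate([40, 0, 0]) cube([1020, 260, 40]);
translate([40, 0, 1040]) cube([1020, 260, 40]);
translate([40, 0, 1260]) cube([1020, 260, 40]);
translate([1060, 0, 0]) cube([40, 260, 1300]);


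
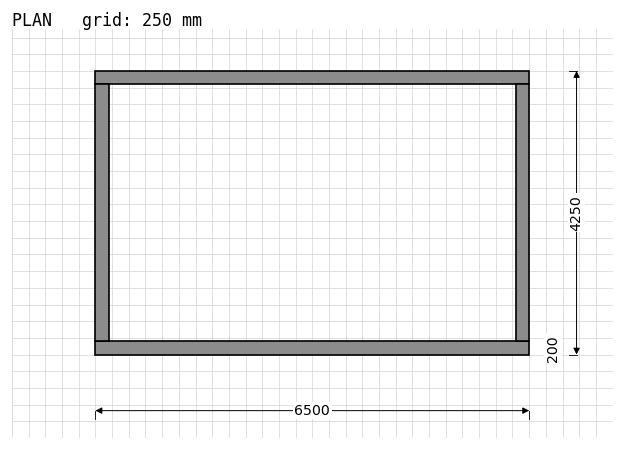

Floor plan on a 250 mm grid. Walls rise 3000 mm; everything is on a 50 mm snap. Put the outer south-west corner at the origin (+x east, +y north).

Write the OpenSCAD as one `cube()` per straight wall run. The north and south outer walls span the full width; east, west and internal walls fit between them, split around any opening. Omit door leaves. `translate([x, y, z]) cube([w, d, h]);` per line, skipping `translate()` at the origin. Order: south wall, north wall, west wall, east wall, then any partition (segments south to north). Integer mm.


cube([6500, 200, 3000]);
translate([0, 4050, 0]) cube([6500, 200, 3000]);
translate([0, 200, 0]) cube([200, 3850, 3000]);
translate([6300, 200, 0]) cube([200, 3850, 3000]);


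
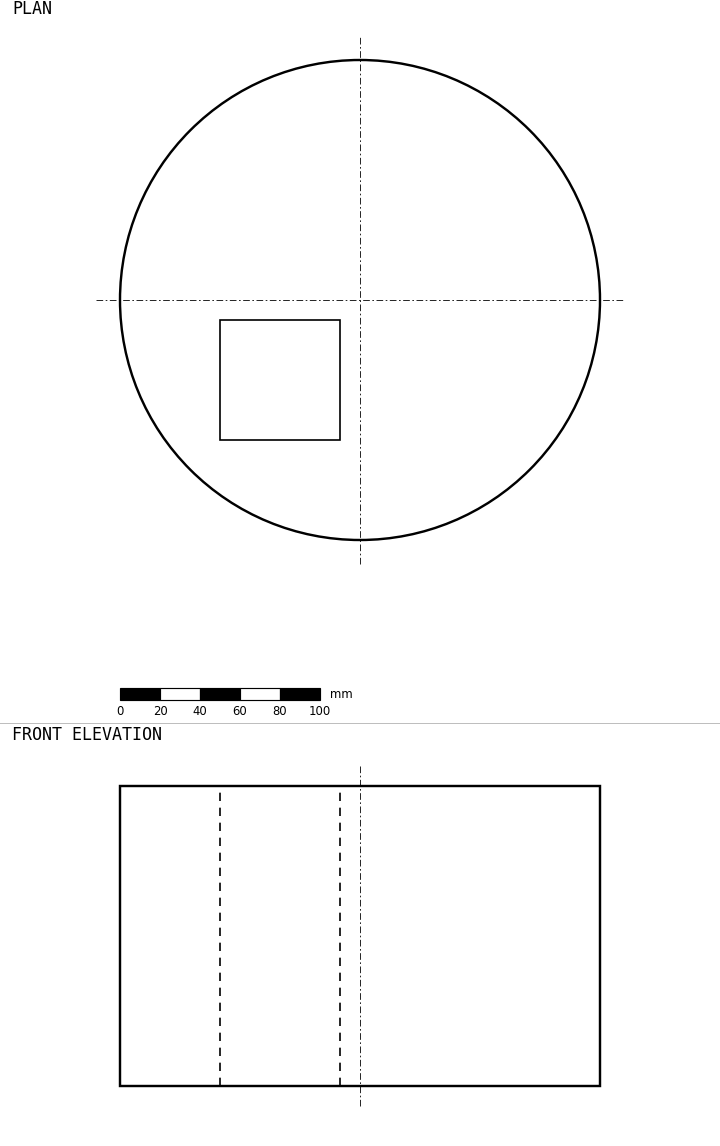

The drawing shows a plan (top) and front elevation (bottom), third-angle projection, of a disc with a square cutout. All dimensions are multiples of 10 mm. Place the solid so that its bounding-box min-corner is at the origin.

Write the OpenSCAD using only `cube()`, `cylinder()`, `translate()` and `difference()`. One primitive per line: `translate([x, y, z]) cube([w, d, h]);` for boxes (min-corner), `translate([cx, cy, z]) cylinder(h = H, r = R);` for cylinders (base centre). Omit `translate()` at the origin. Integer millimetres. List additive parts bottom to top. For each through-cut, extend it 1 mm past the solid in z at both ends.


difference() {
  translate([120, 120, 0]) cylinder(h = 150, r = 120);
  translate([50, 50, -1]) cube([60, 60, 152]);
}
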